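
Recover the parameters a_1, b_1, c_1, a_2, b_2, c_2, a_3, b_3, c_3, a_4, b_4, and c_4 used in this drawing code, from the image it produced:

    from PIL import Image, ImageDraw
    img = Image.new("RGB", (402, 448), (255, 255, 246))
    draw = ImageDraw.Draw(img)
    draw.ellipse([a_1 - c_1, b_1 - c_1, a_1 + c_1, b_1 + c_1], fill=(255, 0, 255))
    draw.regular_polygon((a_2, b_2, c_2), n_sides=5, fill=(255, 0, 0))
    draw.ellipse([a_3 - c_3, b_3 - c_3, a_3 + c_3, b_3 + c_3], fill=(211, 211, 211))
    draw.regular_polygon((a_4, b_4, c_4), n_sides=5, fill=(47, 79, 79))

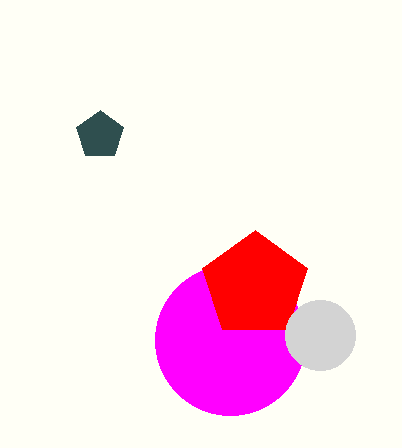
a_1 = 230
b_1 = 340
c_1 = 75
a_2 = 255
b_2 = 285
c_2 = 55
a_3 = 320
b_3 = 335
c_3 = 35
a_4 = 100
b_4 = 135
c_4 = 25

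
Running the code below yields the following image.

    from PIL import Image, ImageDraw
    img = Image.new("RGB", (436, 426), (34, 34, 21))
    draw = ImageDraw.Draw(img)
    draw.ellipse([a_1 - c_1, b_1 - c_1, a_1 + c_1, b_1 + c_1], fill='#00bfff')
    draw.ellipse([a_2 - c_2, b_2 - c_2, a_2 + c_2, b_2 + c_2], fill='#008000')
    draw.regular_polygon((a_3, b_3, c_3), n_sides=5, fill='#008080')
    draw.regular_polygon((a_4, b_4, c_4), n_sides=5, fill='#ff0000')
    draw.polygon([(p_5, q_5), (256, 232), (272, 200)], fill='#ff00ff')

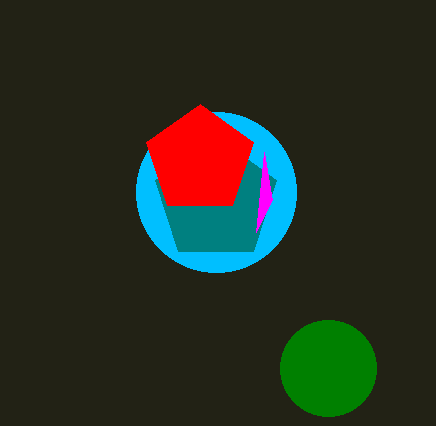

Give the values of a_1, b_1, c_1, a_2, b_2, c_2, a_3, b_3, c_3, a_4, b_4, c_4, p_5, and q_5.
a_1 = 216, b_1 = 192, c_1 = 80, a_2 = 328, b_2 = 368, c_2 = 48, a_3 = 216, b_3 = 200, c_3 = 64, a_4 = 200, b_4 = 160, c_4 = 56, p_5 = 264, q_5 = 152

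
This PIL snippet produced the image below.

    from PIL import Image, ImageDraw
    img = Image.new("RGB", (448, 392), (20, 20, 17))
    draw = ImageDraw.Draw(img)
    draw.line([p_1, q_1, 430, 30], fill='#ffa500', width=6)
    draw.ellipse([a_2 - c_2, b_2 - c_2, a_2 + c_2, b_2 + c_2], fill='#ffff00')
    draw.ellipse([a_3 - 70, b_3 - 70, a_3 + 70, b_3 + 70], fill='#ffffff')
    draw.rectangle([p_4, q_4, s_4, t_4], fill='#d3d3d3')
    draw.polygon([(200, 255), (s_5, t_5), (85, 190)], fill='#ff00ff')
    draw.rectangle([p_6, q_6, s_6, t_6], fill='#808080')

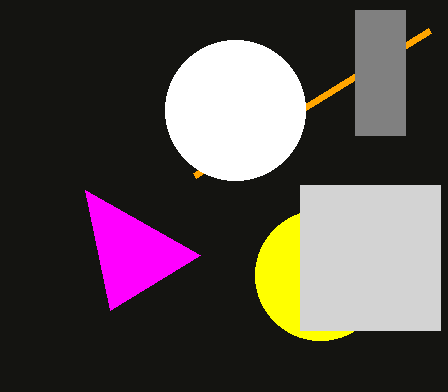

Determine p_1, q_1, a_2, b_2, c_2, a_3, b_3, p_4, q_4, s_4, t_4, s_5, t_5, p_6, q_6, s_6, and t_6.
p_1 = 195; q_1 = 175; a_2 = 320; b_2 = 275; c_2 = 65; a_3 = 235; b_3 = 110; p_4 = 300; q_4 = 185; s_4 = 440; t_4 = 330; s_5 = 110; t_5 = 310; p_6 = 355; q_6 = 10; s_6 = 405; t_6 = 135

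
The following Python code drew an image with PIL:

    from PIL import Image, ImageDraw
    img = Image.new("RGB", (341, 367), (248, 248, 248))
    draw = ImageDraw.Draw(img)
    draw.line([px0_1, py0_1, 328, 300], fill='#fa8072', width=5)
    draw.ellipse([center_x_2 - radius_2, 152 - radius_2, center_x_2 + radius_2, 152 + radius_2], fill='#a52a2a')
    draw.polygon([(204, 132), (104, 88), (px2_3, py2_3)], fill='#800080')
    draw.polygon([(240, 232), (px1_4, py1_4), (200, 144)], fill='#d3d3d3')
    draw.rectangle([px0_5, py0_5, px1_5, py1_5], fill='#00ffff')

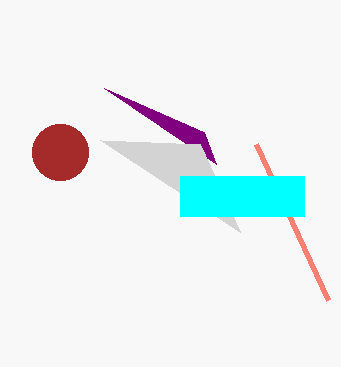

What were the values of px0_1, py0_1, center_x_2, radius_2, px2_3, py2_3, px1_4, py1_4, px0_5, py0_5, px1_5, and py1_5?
px0_1 = 256
py0_1 = 144
center_x_2 = 60
radius_2 = 28
px2_3 = 216
py2_3 = 164
px1_4 = 100
py1_4 = 140
px0_5 = 180
py0_5 = 176
px1_5 = 304
py1_5 = 216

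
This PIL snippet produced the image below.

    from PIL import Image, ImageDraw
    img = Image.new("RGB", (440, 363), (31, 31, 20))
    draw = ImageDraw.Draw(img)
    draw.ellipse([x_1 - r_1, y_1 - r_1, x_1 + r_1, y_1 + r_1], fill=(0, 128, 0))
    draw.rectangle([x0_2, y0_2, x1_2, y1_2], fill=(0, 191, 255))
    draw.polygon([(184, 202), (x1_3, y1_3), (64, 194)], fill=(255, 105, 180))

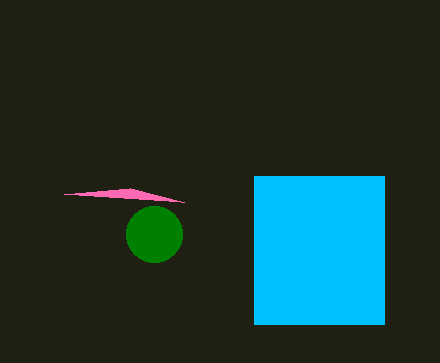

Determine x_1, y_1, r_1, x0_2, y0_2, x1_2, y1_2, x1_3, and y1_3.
x_1 = 154, y_1 = 234, r_1 = 28, x0_2 = 254, y0_2 = 176, x1_2 = 384, y1_2 = 324, x1_3 = 130, y1_3 = 188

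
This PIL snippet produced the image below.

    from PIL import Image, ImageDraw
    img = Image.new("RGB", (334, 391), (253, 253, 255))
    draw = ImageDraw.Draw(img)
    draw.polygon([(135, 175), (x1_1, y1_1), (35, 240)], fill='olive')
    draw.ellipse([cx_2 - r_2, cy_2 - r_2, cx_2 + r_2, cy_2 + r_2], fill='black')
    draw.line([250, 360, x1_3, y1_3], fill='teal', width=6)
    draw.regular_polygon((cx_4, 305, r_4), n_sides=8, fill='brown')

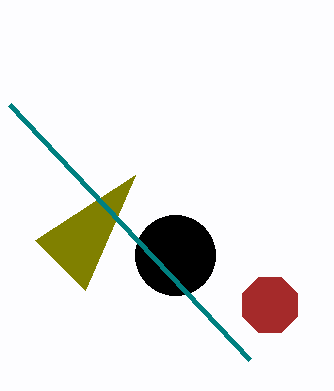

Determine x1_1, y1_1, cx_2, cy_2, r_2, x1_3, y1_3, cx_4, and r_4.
x1_1 = 85, y1_1 = 290, cx_2 = 175, cy_2 = 255, r_2 = 40, x1_3 = 10, y1_3 = 105, cx_4 = 270, r_4 = 30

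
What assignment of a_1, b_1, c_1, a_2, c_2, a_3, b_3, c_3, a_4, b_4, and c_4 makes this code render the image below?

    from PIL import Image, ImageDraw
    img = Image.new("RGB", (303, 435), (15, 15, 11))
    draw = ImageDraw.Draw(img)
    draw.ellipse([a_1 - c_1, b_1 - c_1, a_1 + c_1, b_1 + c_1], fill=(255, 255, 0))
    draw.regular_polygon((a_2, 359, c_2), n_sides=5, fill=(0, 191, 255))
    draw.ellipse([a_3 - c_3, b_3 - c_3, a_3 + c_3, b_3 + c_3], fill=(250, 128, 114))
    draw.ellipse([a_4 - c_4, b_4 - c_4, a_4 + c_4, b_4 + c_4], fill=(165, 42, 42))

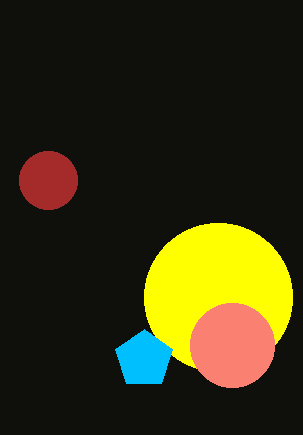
a_1 = 218, b_1 = 297, c_1 = 74, a_2 = 144, c_2 = 30, a_3 = 232, b_3 = 345, c_3 = 42, a_4 = 48, b_4 = 180, c_4 = 29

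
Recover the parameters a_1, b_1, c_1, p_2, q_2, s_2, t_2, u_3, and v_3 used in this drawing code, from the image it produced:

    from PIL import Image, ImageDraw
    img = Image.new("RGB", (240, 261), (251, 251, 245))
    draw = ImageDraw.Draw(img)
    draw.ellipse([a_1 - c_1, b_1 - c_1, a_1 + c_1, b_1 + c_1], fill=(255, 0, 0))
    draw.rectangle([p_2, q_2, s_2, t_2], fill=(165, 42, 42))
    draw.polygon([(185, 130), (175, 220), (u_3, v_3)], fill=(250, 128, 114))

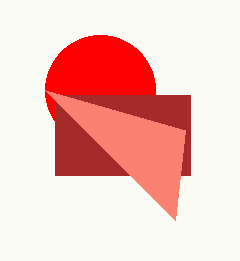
a_1 = 100, b_1 = 90, c_1 = 55, p_2 = 55, q_2 = 95, s_2 = 190, t_2 = 175, u_3 = 45, v_3 = 90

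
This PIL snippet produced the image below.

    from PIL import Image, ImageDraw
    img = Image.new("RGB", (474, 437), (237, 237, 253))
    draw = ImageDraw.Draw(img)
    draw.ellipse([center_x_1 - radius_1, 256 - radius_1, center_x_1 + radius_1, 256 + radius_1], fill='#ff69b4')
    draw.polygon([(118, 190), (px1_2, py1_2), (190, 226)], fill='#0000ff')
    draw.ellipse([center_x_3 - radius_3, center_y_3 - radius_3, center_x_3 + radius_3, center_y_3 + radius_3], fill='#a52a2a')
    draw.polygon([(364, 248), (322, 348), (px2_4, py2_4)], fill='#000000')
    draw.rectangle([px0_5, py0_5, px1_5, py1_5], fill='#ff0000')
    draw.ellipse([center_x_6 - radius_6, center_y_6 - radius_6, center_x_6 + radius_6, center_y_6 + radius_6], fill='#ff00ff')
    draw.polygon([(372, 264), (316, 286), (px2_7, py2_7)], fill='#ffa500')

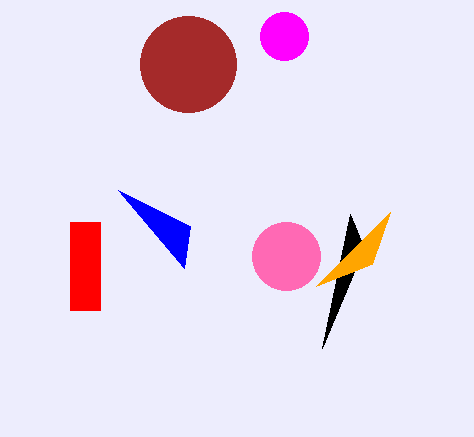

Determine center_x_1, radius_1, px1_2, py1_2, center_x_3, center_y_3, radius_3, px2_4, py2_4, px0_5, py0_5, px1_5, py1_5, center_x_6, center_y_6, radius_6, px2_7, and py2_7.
center_x_1 = 286
radius_1 = 34
px1_2 = 184
py1_2 = 268
center_x_3 = 188
center_y_3 = 64
radius_3 = 48
px2_4 = 350
py2_4 = 214
px0_5 = 70
py0_5 = 222
px1_5 = 100
py1_5 = 310
center_x_6 = 284
center_y_6 = 36
radius_6 = 24
px2_7 = 390
py2_7 = 212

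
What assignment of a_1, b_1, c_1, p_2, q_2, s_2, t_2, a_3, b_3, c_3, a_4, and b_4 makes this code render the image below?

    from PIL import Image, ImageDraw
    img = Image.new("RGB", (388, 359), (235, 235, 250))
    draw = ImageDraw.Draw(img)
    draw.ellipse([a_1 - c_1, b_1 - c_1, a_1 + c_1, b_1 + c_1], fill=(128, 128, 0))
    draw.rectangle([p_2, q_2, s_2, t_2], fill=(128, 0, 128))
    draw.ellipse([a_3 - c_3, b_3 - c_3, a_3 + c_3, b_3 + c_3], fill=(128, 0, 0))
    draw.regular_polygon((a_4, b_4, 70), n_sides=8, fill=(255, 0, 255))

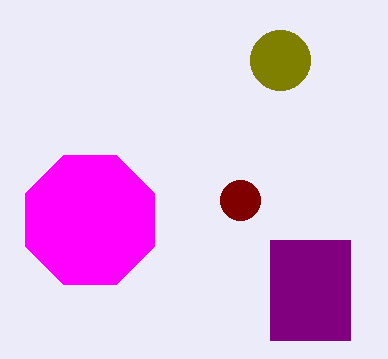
a_1 = 280; b_1 = 60; c_1 = 30; p_2 = 270; q_2 = 240; s_2 = 350; t_2 = 340; a_3 = 240; b_3 = 200; c_3 = 20; a_4 = 90; b_4 = 220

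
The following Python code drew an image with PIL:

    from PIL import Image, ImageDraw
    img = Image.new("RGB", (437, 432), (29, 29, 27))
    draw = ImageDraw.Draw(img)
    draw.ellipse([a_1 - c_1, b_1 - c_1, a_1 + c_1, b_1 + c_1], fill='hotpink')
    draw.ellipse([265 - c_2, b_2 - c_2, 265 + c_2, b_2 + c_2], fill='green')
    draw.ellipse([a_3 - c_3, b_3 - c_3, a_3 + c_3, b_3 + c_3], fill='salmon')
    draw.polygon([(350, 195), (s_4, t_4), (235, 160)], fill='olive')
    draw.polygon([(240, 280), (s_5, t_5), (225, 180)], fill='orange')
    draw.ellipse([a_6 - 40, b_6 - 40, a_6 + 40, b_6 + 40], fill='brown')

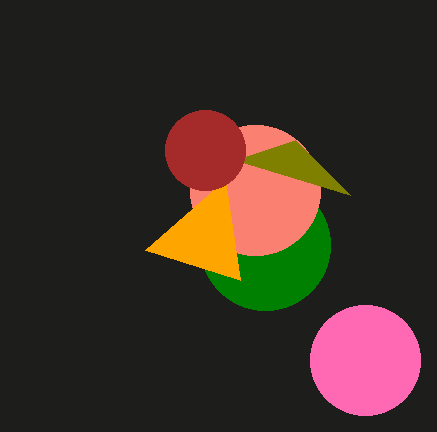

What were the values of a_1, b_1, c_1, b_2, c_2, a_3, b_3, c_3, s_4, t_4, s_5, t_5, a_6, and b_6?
a_1 = 365; b_1 = 360; c_1 = 55; b_2 = 245; c_2 = 65; a_3 = 255; b_3 = 190; c_3 = 65; s_4 = 295; t_4 = 140; s_5 = 145; t_5 = 250; a_6 = 205; b_6 = 150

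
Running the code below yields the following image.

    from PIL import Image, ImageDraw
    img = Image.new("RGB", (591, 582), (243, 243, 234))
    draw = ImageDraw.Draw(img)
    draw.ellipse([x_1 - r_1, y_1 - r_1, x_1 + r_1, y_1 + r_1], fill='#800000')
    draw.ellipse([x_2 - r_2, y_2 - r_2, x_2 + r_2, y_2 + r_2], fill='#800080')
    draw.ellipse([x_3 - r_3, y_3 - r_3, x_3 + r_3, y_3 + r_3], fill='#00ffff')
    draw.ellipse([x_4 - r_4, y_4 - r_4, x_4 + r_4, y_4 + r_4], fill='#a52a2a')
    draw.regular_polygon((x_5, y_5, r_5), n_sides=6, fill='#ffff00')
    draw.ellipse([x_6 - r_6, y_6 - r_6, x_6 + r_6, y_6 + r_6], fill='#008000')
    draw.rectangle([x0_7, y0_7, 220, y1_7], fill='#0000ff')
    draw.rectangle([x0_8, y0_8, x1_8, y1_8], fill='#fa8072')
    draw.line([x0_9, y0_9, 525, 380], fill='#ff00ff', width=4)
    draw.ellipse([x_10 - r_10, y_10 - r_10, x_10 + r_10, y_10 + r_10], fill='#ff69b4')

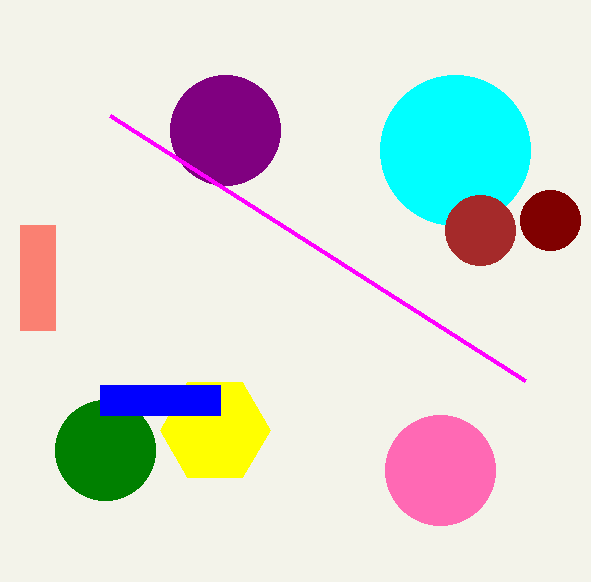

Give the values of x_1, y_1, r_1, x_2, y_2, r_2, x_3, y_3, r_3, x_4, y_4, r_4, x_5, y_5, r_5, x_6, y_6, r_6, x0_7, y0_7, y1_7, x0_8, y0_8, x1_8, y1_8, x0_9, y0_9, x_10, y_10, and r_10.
x_1 = 550; y_1 = 220; r_1 = 30; x_2 = 225; y_2 = 130; r_2 = 55; x_3 = 455; y_3 = 150; r_3 = 75; x_4 = 480; y_4 = 230; r_4 = 35; x_5 = 215; y_5 = 430; r_5 = 55; x_6 = 105; y_6 = 450; r_6 = 50; x0_7 = 100; y0_7 = 385; y1_7 = 415; x0_8 = 20; y0_8 = 225; x1_8 = 55; y1_8 = 330; x0_9 = 110; y0_9 = 115; x_10 = 440; y_10 = 470; r_10 = 55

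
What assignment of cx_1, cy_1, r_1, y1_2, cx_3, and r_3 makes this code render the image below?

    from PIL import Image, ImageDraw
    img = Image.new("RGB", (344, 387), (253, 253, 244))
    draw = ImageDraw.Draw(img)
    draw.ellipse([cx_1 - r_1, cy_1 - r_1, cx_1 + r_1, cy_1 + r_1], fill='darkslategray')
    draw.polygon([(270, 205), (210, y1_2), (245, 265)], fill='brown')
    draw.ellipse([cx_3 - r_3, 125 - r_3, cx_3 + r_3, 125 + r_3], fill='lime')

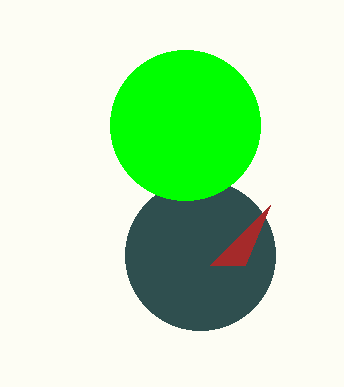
cx_1 = 200, cy_1 = 255, r_1 = 75, y1_2 = 265, cx_3 = 185, r_3 = 75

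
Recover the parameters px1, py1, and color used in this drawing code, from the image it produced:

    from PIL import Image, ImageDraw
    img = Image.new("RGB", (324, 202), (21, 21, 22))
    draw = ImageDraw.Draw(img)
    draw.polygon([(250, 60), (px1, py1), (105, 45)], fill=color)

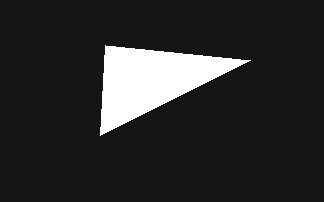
px1 = 100
py1 = 135
color = 'white'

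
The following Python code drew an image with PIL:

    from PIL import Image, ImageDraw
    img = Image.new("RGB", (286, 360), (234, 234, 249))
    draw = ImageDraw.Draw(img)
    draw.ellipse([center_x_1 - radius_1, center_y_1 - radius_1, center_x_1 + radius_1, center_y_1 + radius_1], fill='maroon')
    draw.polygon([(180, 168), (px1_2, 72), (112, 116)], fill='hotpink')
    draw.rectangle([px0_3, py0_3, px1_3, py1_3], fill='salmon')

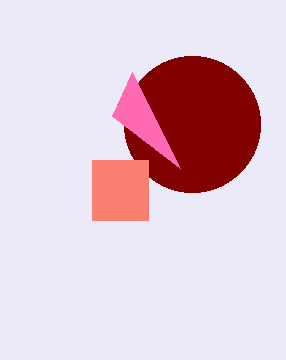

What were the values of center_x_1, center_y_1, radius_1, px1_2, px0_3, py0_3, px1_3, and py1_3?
center_x_1 = 192
center_y_1 = 124
radius_1 = 68
px1_2 = 132
px0_3 = 92
py0_3 = 160
px1_3 = 148
py1_3 = 220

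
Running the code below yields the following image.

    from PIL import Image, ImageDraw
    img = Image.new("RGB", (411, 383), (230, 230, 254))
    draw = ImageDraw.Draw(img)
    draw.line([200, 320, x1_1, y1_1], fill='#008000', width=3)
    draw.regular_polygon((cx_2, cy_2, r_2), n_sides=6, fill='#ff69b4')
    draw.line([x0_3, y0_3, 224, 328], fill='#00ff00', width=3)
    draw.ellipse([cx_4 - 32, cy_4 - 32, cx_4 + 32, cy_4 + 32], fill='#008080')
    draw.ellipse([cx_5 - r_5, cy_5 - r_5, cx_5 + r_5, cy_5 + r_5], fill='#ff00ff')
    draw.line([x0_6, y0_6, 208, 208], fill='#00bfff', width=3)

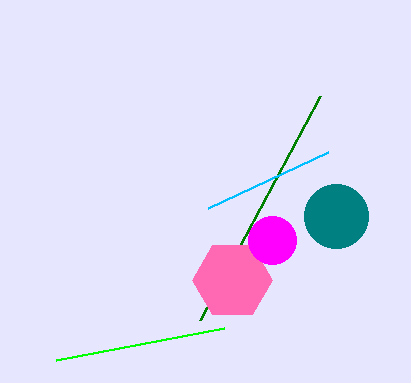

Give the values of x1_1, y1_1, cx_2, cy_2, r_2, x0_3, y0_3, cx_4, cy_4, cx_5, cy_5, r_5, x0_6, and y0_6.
x1_1 = 320, y1_1 = 96, cx_2 = 232, cy_2 = 280, r_2 = 40, x0_3 = 56, y0_3 = 360, cx_4 = 336, cy_4 = 216, cx_5 = 272, cy_5 = 240, r_5 = 24, x0_6 = 328, y0_6 = 152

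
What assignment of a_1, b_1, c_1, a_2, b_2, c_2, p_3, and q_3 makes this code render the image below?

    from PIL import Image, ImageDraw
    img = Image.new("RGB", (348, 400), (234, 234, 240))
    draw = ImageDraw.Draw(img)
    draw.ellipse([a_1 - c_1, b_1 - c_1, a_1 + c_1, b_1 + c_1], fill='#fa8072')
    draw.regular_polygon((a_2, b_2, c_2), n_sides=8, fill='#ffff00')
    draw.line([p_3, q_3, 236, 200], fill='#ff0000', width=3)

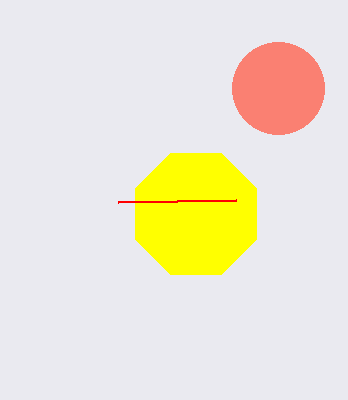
a_1 = 278, b_1 = 88, c_1 = 46, a_2 = 196, b_2 = 214, c_2 = 66, p_3 = 118, q_3 = 202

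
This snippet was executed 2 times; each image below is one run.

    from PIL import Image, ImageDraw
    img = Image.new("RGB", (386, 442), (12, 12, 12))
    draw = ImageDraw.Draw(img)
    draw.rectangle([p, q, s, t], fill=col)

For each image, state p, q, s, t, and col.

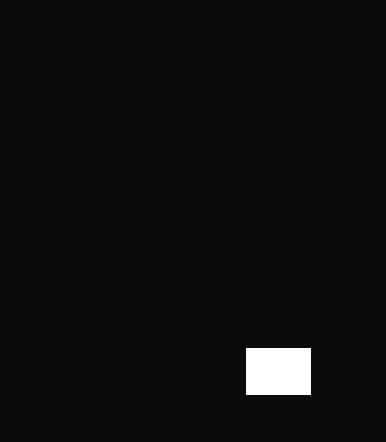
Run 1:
p = 246, q = 348, s = 310, t = 394, col = 'white'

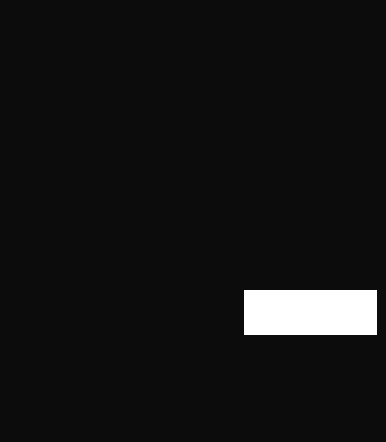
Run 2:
p = 244, q = 290, s = 376, t = 334, col = 'white'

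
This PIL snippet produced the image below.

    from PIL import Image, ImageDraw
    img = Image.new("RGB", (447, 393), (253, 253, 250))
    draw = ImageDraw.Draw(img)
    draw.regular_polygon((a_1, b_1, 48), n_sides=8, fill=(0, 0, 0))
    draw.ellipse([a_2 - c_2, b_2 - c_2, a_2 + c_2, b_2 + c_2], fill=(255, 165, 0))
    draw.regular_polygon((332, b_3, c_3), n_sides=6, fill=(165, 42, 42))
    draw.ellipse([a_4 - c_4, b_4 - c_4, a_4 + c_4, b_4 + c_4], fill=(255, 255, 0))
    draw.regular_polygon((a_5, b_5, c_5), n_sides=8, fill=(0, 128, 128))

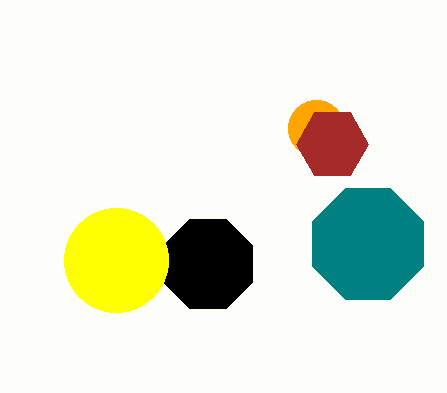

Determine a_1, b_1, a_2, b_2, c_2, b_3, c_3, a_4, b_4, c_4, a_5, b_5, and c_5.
a_1 = 208, b_1 = 264, a_2 = 316, b_2 = 128, c_2 = 28, b_3 = 144, c_3 = 36, a_4 = 116, b_4 = 260, c_4 = 52, a_5 = 368, b_5 = 244, c_5 = 60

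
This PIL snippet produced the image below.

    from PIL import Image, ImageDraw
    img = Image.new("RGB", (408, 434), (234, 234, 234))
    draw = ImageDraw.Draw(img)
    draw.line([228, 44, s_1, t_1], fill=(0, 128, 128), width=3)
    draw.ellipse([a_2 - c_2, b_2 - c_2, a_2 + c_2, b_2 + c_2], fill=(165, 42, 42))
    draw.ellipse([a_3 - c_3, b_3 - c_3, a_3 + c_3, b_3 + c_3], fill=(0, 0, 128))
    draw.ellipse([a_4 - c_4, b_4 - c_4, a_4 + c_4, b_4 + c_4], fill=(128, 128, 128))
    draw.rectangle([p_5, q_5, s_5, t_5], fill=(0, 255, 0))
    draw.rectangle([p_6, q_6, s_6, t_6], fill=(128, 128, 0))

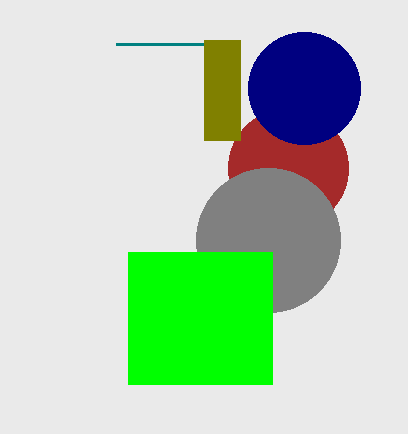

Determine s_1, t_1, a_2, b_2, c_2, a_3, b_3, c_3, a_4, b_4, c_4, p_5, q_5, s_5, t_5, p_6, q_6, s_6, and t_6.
s_1 = 116; t_1 = 44; a_2 = 288; b_2 = 168; c_2 = 60; a_3 = 304; b_3 = 88; c_3 = 56; a_4 = 268; b_4 = 240; c_4 = 72; p_5 = 128; q_5 = 252; s_5 = 272; t_5 = 384; p_6 = 204; q_6 = 40; s_6 = 240; t_6 = 140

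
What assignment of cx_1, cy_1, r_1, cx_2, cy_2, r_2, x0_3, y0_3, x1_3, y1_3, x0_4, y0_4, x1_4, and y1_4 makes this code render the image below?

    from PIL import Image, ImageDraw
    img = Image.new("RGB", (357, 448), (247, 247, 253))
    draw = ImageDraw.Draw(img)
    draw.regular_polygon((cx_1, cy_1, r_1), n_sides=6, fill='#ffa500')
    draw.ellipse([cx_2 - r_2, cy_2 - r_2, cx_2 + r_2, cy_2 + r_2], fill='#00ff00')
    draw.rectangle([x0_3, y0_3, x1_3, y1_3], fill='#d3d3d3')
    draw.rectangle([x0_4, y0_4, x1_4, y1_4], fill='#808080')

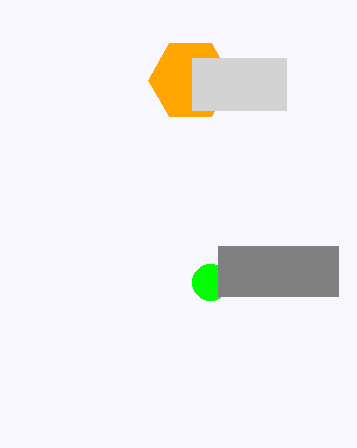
cx_1 = 190
cy_1 = 80
r_1 = 42
cx_2 = 210
cy_2 = 282
r_2 = 18
x0_3 = 192
y0_3 = 58
x1_3 = 286
y1_3 = 110
x0_4 = 218
y0_4 = 246
x1_4 = 338
y1_4 = 296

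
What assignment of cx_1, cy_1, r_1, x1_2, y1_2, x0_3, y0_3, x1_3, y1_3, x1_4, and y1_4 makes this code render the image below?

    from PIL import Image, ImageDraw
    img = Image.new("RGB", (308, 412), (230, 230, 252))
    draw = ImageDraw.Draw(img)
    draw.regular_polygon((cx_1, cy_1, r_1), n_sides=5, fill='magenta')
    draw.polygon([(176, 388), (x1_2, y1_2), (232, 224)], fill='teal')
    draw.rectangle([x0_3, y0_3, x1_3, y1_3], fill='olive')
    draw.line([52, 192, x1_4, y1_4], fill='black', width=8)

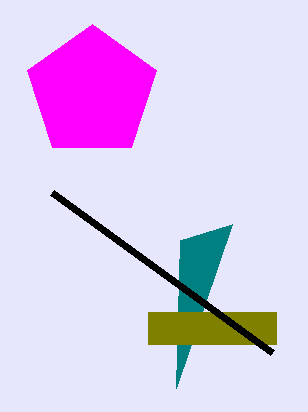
cx_1 = 92; cy_1 = 92; r_1 = 68; x1_2 = 180; y1_2 = 240; x0_3 = 148; y0_3 = 312; x1_3 = 276; y1_3 = 344; x1_4 = 272; y1_4 = 352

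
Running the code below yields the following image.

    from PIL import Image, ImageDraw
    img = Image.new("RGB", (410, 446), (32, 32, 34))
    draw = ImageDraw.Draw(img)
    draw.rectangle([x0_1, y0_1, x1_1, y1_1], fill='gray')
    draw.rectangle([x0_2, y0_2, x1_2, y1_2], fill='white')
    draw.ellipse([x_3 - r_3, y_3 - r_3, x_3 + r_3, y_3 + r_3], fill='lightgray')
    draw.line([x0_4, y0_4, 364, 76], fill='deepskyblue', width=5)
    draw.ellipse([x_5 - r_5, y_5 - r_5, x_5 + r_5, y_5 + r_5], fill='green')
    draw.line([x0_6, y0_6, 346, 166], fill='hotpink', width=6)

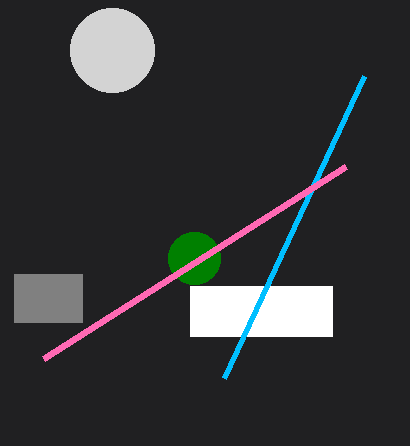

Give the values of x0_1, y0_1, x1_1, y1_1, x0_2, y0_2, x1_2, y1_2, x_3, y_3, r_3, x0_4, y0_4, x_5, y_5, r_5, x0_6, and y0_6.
x0_1 = 14, y0_1 = 274, x1_1 = 82, y1_1 = 322, x0_2 = 190, y0_2 = 286, x1_2 = 332, y1_2 = 336, x_3 = 112, y_3 = 50, r_3 = 42, x0_4 = 224, y0_4 = 378, x_5 = 194, y_5 = 258, r_5 = 26, x0_6 = 44, y0_6 = 358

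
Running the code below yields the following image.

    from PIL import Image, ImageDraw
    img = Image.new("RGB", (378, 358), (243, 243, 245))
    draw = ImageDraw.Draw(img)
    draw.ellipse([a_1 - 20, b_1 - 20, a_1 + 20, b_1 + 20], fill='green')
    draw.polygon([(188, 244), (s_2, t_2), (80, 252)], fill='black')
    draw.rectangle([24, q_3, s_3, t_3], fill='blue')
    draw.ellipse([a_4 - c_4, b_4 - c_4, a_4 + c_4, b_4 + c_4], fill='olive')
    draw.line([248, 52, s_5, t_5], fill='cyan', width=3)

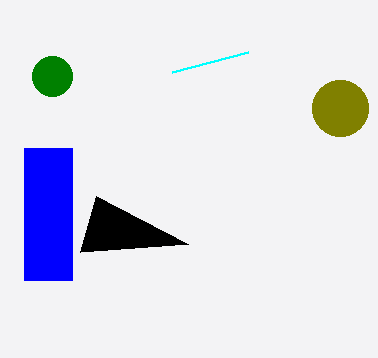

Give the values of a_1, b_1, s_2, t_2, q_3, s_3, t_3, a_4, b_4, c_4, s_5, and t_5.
a_1 = 52
b_1 = 76
s_2 = 96
t_2 = 196
q_3 = 148
s_3 = 72
t_3 = 280
a_4 = 340
b_4 = 108
c_4 = 28
s_5 = 172
t_5 = 72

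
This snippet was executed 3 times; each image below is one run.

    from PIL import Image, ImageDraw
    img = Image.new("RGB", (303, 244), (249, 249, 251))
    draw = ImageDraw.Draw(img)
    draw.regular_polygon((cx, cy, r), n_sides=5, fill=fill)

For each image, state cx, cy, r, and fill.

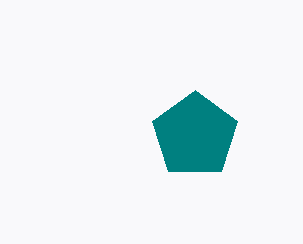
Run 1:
cx = 195, cy = 135, r = 45, fill = 'teal'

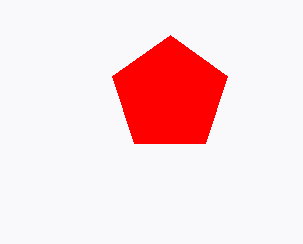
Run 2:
cx = 170
cy = 95
r = 60
fill = 'red'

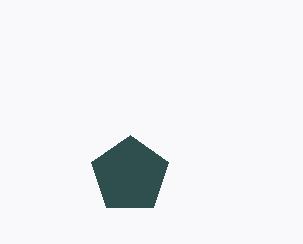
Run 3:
cx = 130, cy = 175, r = 40, fill = 'darkslategray'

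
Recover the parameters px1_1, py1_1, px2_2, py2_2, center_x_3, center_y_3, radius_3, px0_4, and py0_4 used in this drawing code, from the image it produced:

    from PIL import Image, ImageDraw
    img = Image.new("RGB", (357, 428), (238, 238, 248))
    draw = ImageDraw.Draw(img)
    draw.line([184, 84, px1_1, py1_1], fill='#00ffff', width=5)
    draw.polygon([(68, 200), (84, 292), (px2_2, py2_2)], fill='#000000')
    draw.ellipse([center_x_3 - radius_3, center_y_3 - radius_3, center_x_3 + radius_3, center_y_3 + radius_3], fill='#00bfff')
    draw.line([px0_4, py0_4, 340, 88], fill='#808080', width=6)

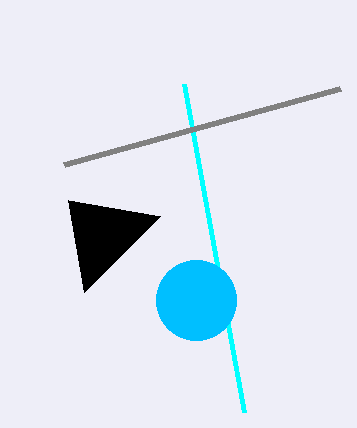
px1_1 = 244, py1_1 = 412, px2_2 = 160, py2_2 = 216, center_x_3 = 196, center_y_3 = 300, radius_3 = 40, px0_4 = 64, py0_4 = 164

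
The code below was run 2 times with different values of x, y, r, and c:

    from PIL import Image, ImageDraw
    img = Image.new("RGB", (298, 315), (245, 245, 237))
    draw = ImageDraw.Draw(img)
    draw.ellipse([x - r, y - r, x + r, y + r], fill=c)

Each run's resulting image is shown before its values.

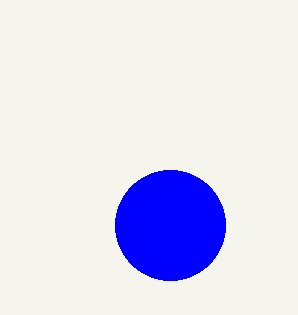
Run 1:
x = 170; y = 225; r = 55; c = 'blue'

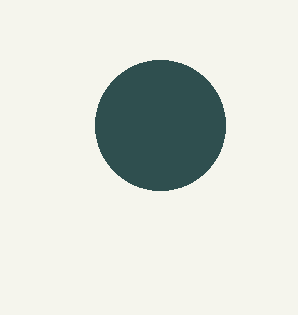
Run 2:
x = 160, y = 125, r = 65, c = 'darkslategray'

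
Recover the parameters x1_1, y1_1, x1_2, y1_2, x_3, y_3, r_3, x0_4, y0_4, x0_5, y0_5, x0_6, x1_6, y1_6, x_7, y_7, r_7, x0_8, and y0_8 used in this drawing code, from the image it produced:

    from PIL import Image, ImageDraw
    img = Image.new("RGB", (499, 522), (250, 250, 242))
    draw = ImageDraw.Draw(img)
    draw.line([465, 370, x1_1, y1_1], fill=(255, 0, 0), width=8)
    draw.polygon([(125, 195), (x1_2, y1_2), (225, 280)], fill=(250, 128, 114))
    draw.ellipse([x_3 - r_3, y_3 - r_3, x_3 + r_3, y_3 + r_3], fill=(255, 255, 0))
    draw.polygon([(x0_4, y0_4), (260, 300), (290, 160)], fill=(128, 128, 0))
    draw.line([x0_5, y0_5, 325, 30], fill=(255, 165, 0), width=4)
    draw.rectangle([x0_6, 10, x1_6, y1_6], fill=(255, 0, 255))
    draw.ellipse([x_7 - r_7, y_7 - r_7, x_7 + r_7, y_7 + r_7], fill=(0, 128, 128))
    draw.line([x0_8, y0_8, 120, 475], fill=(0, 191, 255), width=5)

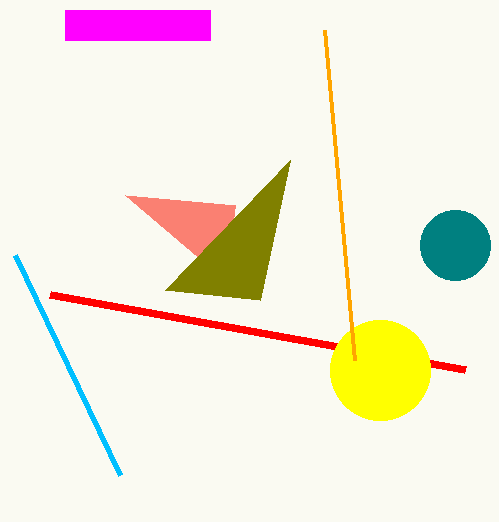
x1_1 = 50, y1_1 = 295, x1_2 = 235, y1_2 = 205, x_3 = 380, y_3 = 370, r_3 = 50, x0_4 = 165, y0_4 = 290, x0_5 = 355, y0_5 = 360, x0_6 = 65, x1_6 = 210, y1_6 = 40, x_7 = 455, y_7 = 245, r_7 = 35, x0_8 = 15, y0_8 = 255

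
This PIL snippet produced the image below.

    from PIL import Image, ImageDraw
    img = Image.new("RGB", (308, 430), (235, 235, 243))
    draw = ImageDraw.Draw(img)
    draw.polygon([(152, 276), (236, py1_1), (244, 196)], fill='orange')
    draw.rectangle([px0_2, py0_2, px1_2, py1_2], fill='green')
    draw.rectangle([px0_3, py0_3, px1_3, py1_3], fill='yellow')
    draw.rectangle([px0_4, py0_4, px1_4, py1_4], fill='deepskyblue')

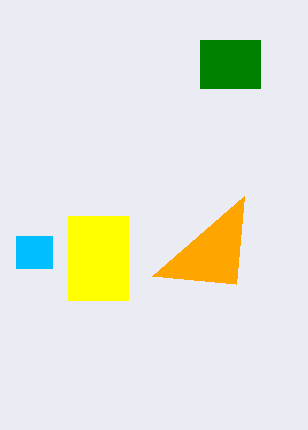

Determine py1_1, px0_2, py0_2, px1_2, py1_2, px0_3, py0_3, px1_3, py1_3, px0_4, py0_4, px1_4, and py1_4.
py1_1 = 284; px0_2 = 200; py0_2 = 40; px1_2 = 260; py1_2 = 88; px0_3 = 68; py0_3 = 216; px1_3 = 128; py1_3 = 300; px0_4 = 16; py0_4 = 236; px1_4 = 52; py1_4 = 268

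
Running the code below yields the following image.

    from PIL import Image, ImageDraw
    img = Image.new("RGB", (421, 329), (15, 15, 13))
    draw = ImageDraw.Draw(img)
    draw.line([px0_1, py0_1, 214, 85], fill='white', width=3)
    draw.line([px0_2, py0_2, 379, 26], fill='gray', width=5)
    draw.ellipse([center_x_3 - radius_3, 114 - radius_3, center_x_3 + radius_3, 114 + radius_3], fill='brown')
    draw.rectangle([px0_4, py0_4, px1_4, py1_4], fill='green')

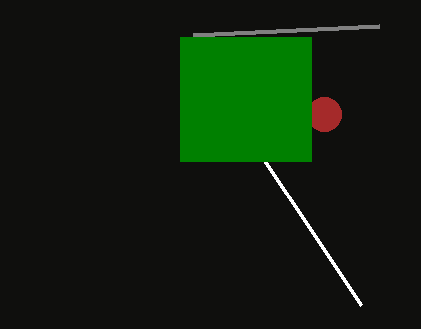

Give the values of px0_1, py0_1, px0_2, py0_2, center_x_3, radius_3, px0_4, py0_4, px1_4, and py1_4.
px0_1 = 361; py0_1 = 305; px0_2 = 193; py0_2 = 35; center_x_3 = 324; radius_3 = 17; px0_4 = 180; py0_4 = 37; px1_4 = 311; py1_4 = 161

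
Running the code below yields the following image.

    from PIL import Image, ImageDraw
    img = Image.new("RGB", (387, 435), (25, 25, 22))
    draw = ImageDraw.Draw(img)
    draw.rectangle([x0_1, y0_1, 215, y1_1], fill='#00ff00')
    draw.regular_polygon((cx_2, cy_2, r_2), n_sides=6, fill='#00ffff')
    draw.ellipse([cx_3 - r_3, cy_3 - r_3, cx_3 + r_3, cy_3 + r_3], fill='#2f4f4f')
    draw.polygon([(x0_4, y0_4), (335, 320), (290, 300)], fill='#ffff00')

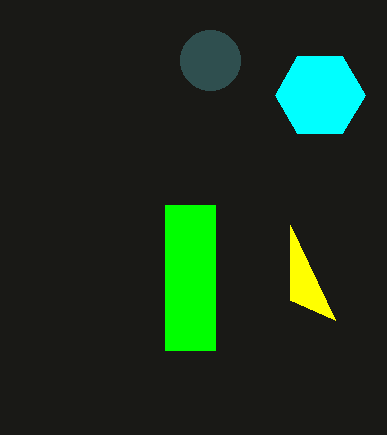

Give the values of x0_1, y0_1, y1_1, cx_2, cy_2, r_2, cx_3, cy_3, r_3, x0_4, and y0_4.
x0_1 = 165; y0_1 = 205; y1_1 = 350; cx_2 = 320; cy_2 = 95; r_2 = 45; cx_3 = 210; cy_3 = 60; r_3 = 30; x0_4 = 290; y0_4 = 225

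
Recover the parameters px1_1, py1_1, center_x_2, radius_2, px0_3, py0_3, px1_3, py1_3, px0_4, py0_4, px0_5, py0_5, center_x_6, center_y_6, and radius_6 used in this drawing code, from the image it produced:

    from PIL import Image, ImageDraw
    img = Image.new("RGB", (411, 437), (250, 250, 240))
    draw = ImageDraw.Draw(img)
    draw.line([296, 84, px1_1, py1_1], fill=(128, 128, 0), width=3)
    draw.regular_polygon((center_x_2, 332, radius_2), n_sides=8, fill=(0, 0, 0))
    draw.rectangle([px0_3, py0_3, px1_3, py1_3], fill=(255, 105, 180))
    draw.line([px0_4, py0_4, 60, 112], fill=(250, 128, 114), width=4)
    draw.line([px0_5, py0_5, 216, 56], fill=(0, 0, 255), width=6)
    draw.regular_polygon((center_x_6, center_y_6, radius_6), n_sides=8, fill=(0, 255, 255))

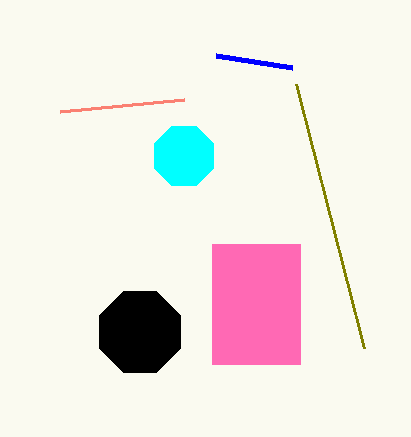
px1_1 = 364
py1_1 = 348
center_x_2 = 140
radius_2 = 44
px0_3 = 212
py0_3 = 244
px1_3 = 300
py1_3 = 364
px0_4 = 184
py0_4 = 100
px0_5 = 292
py0_5 = 68
center_x_6 = 184
center_y_6 = 156
radius_6 = 32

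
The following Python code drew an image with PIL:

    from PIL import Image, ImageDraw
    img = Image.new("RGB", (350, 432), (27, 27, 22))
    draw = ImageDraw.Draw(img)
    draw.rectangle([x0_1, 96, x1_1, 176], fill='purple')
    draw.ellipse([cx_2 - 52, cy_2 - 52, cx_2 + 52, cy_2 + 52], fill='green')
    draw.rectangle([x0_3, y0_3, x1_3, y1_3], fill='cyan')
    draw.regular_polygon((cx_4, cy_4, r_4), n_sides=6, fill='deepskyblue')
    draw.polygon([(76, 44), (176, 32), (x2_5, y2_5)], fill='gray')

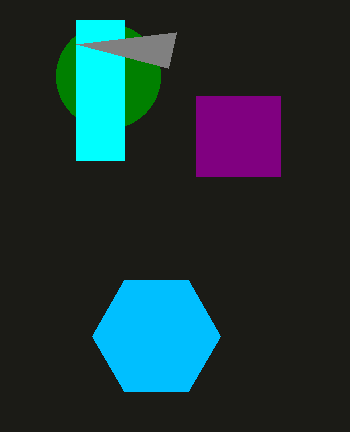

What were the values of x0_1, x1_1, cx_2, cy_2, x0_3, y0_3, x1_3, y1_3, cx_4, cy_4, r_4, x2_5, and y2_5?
x0_1 = 196; x1_1 = 280; cx_2 = 108; cy_2 = 76; x0_3 = 76; y0_3 = 20; x1_3 = 124; y1_3 = 160; cx_4 = 156; cy_4 = 336; r_4 = 64; x2_5 = 168; y2_5 = 68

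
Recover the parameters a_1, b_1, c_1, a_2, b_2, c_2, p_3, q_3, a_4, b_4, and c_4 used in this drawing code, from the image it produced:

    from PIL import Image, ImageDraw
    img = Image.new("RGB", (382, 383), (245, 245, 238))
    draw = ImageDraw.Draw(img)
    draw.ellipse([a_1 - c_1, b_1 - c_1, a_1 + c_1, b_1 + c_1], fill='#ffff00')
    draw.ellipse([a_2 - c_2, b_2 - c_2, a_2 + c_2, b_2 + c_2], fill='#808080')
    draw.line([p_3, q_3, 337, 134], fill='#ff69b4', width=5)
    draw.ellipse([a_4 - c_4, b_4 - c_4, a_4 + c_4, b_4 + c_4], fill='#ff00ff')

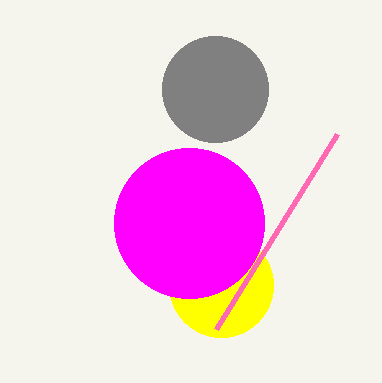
a_1 = 221, b_1 = 285, c_1 = 52, a_2 = 215, b_2 = 89, c_2 = 53, p_3 = 216, q_3 = 329, a_4 = 189, b_4 = 223, c_4 = 75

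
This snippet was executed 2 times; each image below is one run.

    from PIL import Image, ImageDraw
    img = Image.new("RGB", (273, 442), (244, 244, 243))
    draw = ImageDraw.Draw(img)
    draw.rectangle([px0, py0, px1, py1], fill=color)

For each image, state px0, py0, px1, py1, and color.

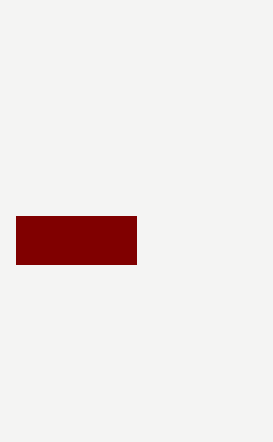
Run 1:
px0 = 16
py0 = 216
px1 = 136
py1 = 264
color = 'maroon'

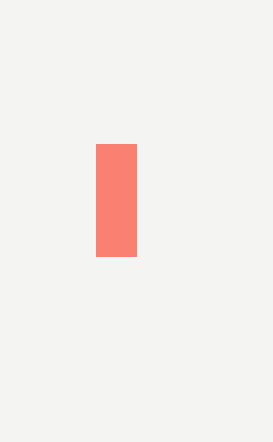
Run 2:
px0 = 96, py0 = 144, px1 = 136, py1 = 256, color = 'salmon'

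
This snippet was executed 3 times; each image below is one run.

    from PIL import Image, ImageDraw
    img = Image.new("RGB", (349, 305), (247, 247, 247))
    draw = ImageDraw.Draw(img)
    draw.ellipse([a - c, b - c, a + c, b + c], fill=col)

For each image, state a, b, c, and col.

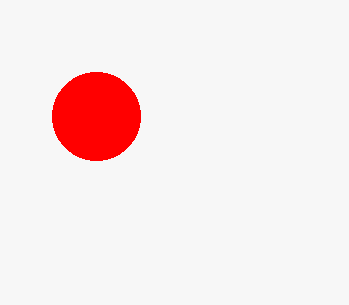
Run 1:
a = 96, b = 116, c = 44, col = 'red'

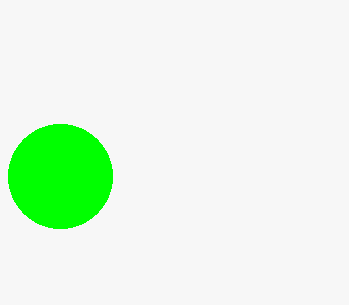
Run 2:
a = 60
b = 176
c = 52
col = 'lime'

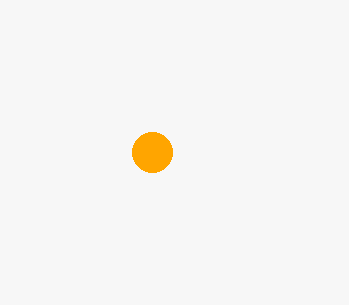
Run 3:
a = 152
b = 152
c = 20
col = 'orange'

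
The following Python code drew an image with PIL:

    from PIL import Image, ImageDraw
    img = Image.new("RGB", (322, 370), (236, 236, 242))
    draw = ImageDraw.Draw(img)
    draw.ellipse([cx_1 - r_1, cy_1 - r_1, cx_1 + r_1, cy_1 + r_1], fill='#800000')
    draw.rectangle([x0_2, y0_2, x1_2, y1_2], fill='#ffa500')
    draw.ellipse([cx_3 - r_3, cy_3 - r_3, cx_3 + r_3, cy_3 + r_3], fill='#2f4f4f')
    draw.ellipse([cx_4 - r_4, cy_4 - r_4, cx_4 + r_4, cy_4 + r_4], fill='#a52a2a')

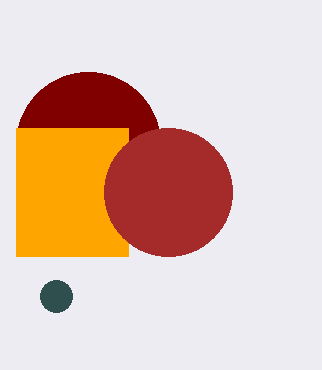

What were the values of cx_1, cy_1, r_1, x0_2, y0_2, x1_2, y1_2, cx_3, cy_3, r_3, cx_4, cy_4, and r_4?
cx_1 = 88, cy_1 = 144, r_1 = 72, x0_2 = 16, y0_2 = 128, x1_2 = 128, y1_2 = 256, cx_3 = 56, cy_3 = 296, r_3 = 16, cx_4 = 168, cy_4 = 192, r_4 = 64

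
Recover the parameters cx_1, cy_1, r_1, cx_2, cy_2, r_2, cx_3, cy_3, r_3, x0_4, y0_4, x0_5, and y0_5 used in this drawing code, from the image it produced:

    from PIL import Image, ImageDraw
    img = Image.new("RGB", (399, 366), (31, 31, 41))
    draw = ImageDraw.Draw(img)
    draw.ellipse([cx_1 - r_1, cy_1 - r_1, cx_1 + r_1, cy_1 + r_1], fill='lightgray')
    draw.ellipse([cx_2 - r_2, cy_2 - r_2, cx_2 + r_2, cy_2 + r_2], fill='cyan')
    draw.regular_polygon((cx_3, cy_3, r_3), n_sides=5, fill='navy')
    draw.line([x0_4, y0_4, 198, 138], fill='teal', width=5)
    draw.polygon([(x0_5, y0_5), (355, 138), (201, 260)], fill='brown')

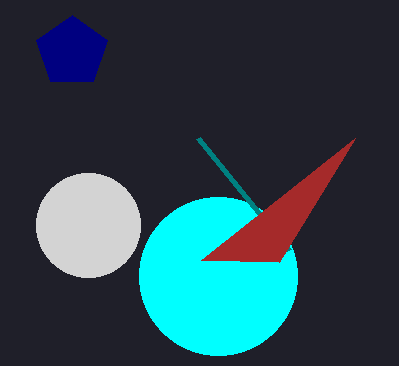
cx_1 = 88; cy_1 = 225; r_1 = 52; cx_2 = 218; cy_2 = 276; r_2 = 79; cx_3 = 72; cy_3 = 52; r_3 = 37; x0_4 = 289; y0_4 = 250; x0_5 = 279; y0_5 = 262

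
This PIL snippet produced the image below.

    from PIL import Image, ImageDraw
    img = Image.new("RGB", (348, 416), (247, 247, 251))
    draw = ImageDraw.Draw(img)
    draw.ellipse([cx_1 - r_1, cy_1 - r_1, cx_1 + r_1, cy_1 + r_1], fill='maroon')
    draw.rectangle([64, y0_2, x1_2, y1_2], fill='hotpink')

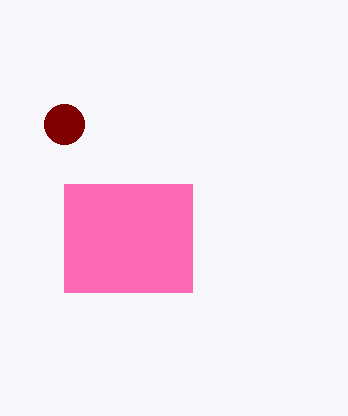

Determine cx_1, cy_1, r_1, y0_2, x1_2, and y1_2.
cx_1 = 64
cy_1 = 124
r_1 = 20
y0_2 = 184
x1_2 = 192
y1_2 = 292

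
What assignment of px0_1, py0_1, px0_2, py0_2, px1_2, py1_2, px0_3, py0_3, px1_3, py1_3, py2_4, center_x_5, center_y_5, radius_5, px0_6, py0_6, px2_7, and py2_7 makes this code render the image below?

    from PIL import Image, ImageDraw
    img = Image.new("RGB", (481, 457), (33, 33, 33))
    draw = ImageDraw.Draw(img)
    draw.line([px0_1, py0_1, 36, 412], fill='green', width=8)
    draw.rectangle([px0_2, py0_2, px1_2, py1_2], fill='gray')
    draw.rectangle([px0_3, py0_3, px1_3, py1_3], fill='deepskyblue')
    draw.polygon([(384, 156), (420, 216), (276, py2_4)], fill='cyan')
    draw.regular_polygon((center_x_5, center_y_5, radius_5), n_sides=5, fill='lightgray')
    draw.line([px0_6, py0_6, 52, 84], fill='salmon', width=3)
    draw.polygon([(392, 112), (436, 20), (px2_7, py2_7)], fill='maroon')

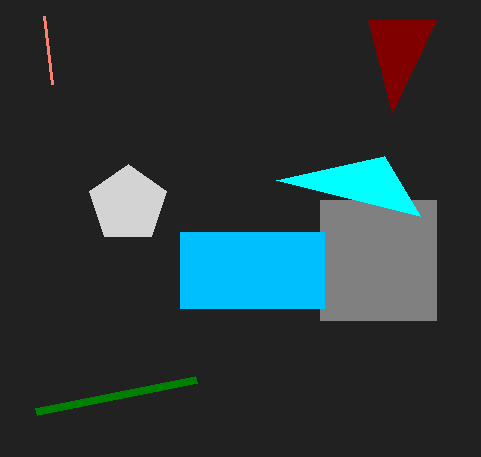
px0_1 = 196
py0_1 = 380
px0_2 = 320
py0_2 = 200
px1_2 = 436
py1_2 = 320
px0_3 = 180
py0_3 = 232
px1_3 = 324
py1_3 = 308
py2_4 = 180
center_x_5 = 128
center_y_5 = 204
radius_5 = 40
px0_6 = 44
py0_6 = 16
px2_7 = 368
py2_7 = 20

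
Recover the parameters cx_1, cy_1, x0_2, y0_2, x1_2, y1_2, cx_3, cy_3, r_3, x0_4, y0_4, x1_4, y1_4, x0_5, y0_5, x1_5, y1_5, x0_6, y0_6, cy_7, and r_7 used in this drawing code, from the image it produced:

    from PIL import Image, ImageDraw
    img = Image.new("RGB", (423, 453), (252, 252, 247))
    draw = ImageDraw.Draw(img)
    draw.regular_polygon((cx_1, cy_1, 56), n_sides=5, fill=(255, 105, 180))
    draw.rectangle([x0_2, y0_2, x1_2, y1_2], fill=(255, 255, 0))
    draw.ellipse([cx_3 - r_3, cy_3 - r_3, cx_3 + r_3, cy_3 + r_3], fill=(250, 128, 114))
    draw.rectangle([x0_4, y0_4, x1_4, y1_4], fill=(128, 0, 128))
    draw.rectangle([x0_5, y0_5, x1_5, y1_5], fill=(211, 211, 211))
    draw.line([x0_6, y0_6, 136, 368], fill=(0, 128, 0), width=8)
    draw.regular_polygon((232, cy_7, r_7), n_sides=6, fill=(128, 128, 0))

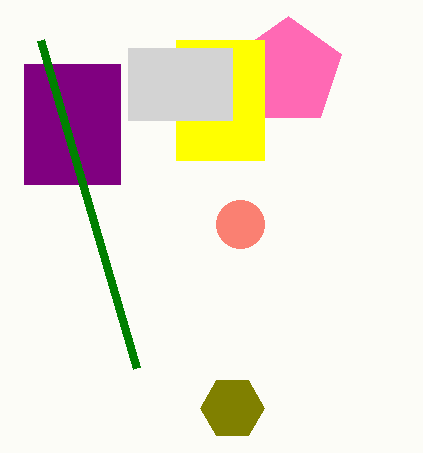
cx_1 = 288, cy_1 = 72, x0_2 = 176, y0_2 = 40, x1_2 = 264, y1_2 = 160, cx_3 = 240, cy_3 = 224, r_3 = 24, x0_4 = 24, y0_4 = 64, x1_4 = 120, y1_4 = 184, x0_5 = 128, y0_5 = 48, x1_5 = 232, y1_5 = 120, x0_6 = 40, y0_6 = 40, cy_7 = 408, r_7 = 32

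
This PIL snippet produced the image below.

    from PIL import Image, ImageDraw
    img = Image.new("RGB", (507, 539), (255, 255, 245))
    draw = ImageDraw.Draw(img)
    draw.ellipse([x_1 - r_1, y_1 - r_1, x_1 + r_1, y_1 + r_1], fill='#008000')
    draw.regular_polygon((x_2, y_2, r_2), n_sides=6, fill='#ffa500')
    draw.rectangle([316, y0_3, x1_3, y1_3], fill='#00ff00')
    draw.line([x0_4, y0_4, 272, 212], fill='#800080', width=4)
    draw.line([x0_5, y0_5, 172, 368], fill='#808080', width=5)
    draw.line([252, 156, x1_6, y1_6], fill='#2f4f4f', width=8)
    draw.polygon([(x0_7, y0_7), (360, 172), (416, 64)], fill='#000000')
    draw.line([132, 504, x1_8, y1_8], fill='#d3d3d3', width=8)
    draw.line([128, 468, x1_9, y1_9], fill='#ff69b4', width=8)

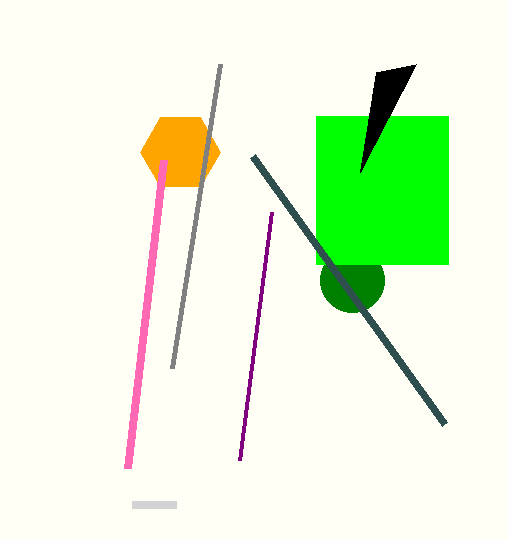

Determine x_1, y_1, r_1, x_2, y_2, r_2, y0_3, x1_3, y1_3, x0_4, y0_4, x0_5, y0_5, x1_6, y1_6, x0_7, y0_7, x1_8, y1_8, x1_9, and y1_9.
x_1 = 352
y_1 = 280
r_1 = 32
x_2 = 180
y_2 = 152
r_2 = 40
y0_3 = 116
x1_3 = 448
y1_3 = 264
x0_4 = 240
y0_4 = 460
x0_5 = 220
y0_5 = 64
x1_6 = 444
y1_6 = 424
x0_7 = 376
y0_7 = 72
x1_8 = 176
y1_8 = 504
x1_9 = 164
y1_9 = 160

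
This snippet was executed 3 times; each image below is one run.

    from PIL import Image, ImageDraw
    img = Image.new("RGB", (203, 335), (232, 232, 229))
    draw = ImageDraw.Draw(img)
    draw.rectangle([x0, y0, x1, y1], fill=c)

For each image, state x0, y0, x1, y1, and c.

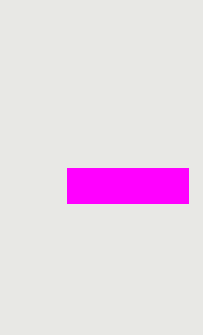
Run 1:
x0 = 67; y0 = 168; x1 = 188; y1 = 203; c = 'magenta'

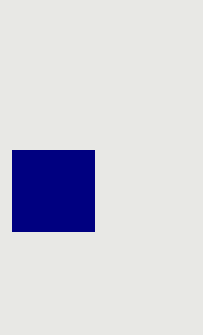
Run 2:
x0 = 12
y0 = 150
x1 = 94
y1 = 231
c = 'navy'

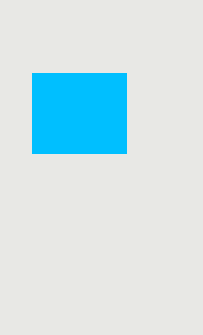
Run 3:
x0 = 32, y0 = 73, x1 = 126, y1 = 153, c = 'deepskyblue'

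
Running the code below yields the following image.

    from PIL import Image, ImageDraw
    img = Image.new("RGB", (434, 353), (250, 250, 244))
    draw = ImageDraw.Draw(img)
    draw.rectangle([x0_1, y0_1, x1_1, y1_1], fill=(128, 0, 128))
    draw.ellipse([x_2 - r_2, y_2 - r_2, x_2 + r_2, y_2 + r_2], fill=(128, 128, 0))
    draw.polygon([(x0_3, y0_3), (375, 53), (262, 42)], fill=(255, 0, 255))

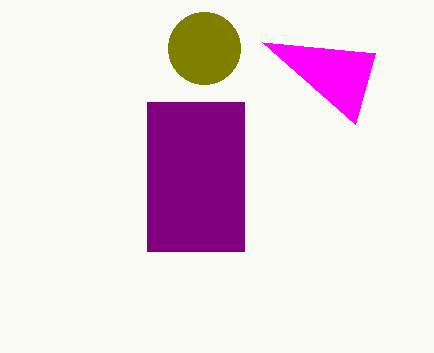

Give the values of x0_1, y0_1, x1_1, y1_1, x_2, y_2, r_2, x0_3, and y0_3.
x0_1 = 147
y0_1 = 102
x1_1 = 244
y1_1 = 251
x_2 = 204
y_2 = 48
r_2 = 36
x0_3 = 355
y0_3 = 124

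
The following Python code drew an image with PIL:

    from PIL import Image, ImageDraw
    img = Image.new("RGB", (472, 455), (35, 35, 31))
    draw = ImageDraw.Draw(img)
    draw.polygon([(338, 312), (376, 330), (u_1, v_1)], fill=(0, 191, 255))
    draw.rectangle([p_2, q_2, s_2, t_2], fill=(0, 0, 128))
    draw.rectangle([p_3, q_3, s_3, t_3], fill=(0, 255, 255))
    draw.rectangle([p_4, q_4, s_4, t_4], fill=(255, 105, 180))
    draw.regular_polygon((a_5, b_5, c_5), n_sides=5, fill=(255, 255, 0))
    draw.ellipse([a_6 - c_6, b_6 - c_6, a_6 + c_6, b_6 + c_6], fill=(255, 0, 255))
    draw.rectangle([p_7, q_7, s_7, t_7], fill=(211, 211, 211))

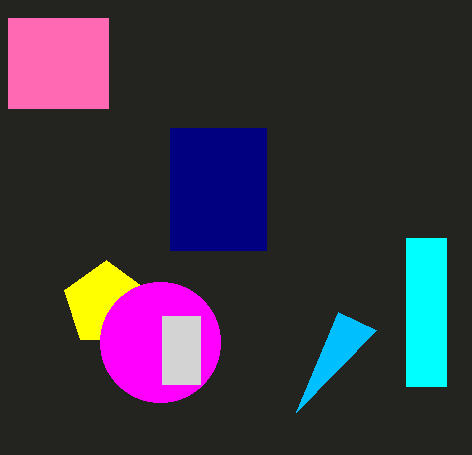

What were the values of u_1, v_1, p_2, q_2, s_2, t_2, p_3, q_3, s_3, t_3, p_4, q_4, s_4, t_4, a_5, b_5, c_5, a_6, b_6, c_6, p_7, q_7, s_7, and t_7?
u_1 = 296
v_1 = 412
p_2 = 170
q_2 = 128
s_2 = 266
t_2 = 250
p_3 = 406
q_3 = 238
s_3 = 446
t_3 = 386
p_4 = 8
q_4 = 18
s_4 = 108
t_4 = 108
a_5 = 106
b_5 = 304
c_5 = 44
a_6 = 160
b_6 = 342
c_6 = 60
p_7 = 162
q_7 = 316
s_7 = 200
t_7 = 384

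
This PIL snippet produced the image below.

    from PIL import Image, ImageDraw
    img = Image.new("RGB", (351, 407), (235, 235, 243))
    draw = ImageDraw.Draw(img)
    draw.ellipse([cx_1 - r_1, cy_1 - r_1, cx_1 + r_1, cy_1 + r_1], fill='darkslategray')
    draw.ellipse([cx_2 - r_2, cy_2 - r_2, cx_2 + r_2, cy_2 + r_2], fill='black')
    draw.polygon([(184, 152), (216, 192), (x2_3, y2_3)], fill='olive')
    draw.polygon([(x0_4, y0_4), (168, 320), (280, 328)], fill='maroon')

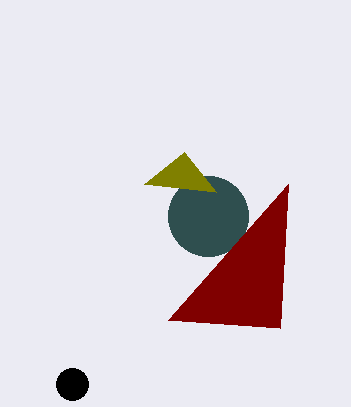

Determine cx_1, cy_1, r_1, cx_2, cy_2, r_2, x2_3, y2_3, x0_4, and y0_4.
cx_1 = 208, cy_1 = 216, r_1 = 40, cx_2 = 72, cy_2 = 384, r_2 = 16, x2_3 = 144, y2_3 = 184, x0_4 = 288, y0_4 = 184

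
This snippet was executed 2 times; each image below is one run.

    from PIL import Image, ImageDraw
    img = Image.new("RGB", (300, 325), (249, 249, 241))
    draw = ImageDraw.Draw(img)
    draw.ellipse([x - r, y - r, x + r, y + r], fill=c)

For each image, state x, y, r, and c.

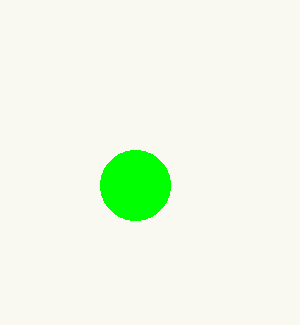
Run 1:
x = 135, y = 185, r = 35, c = 'lime'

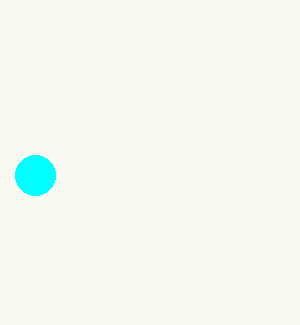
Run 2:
x = 35, y = 175, r = 20, c = 'cyan'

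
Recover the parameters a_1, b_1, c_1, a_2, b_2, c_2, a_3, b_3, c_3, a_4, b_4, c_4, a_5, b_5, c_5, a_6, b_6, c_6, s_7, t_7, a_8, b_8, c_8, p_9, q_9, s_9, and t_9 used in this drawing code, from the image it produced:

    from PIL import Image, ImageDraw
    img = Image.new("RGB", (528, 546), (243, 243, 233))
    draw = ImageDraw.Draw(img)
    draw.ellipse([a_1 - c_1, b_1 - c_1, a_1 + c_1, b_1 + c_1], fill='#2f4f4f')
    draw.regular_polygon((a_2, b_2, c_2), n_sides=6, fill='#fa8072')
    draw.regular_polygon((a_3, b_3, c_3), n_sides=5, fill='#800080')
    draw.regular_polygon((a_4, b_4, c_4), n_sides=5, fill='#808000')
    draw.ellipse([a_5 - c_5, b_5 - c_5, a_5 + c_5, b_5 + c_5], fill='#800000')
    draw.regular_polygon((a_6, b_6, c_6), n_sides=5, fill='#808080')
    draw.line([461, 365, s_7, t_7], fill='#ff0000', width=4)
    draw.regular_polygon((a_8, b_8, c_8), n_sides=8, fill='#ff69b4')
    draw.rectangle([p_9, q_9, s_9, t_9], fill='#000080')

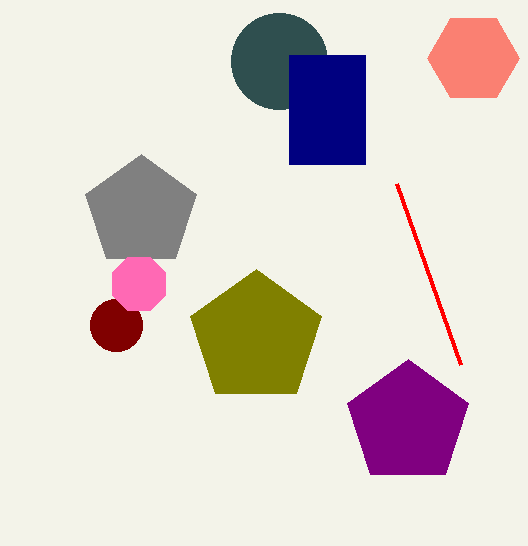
a_1 = 279
b_1 = 61
c_1 = 48
a_2 = 473
b_2 = 58
c_2 = 46
a_3 = 408
b_3 = 423
c_3 = 64
a_4 = 256
b_4 = 338
c_4 = 69
a_5 = 116
b_5 = 325
c_5 = 26
a_6 = 141
b_6 = 212
c_6 = 58
s_7 = 397
t_7 = 184
a_8 = 139
b_8 = 284
c_8 = 29
p_9 = 289
q_9 = 55
s_9 = 365
t_9 = 164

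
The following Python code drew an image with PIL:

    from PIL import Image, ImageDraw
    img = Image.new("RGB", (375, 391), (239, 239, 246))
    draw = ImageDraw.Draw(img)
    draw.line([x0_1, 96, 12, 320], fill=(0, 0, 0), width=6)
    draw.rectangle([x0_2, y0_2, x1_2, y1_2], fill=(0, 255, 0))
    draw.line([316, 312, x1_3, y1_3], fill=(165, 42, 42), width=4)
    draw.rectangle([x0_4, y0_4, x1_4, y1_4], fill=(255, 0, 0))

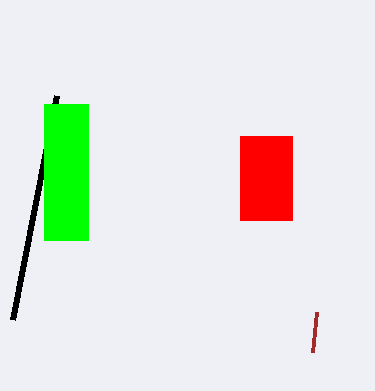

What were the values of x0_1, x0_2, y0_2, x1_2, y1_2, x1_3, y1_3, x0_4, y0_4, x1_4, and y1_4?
x0_1 = 56, x0_2 = 44, y0_2 = 104, x1_2 = 88, y1_2 = 240, x1_3 = 312, y1_3 = 352, x0_4 = 240, y0_4 = 136, x1_4 = 292, y1_4 = 220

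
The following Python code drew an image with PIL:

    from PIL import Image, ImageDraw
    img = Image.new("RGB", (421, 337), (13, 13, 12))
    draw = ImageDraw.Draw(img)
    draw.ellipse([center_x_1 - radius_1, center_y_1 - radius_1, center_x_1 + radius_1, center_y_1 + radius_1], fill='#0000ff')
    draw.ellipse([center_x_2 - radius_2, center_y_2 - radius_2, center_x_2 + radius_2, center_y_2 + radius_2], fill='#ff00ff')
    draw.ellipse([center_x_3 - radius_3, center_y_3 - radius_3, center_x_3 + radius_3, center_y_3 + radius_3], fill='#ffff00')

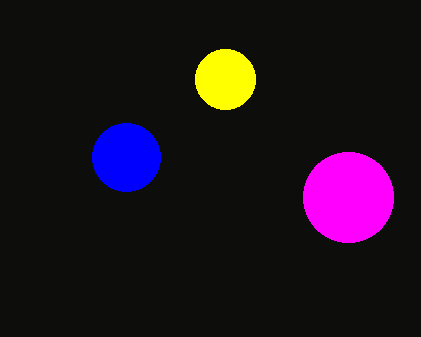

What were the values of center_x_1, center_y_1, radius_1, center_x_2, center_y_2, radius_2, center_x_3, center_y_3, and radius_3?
center_x_1 = 126, center_y_1 = 157, radius_1 = 34, center_x_2 = 348, center_y_2 = 197, radius_2 = 45, center_x_3 = 225, center_y_3 = 79, radius_3 = 30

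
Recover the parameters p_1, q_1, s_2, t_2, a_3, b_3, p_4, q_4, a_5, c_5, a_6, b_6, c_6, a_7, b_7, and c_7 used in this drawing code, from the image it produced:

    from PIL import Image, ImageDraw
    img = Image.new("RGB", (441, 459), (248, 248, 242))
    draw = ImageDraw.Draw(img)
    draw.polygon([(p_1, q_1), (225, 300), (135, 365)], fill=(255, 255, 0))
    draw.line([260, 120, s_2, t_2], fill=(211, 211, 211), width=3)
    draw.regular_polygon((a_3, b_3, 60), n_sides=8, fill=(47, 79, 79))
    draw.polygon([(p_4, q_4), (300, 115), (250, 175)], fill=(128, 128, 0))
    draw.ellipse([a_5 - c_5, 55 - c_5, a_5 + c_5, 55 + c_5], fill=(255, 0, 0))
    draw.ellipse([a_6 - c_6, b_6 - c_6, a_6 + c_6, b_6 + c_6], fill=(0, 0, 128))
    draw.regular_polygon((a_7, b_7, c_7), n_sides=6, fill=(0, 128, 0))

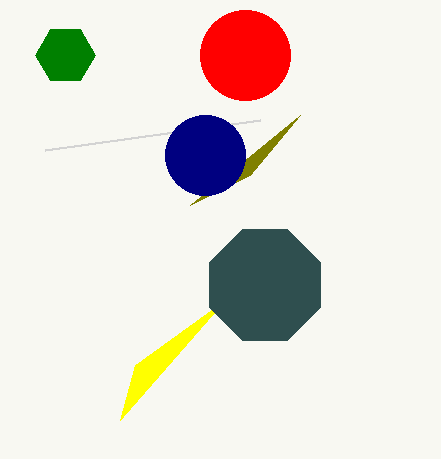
p_1 = 120
q_1 = 420
s_2 = 45
t_2 = 150
a_3 = 265
b_3 = 285
p_4 = 190
q_4 = 205
a_5 = 245
c_5 = 45
a_6 = 205
b_6 = 155
c_6 = 40
a_7 = 65
b_7 = 55
c_7 = 30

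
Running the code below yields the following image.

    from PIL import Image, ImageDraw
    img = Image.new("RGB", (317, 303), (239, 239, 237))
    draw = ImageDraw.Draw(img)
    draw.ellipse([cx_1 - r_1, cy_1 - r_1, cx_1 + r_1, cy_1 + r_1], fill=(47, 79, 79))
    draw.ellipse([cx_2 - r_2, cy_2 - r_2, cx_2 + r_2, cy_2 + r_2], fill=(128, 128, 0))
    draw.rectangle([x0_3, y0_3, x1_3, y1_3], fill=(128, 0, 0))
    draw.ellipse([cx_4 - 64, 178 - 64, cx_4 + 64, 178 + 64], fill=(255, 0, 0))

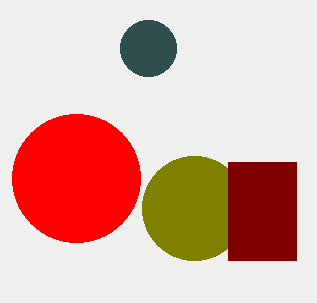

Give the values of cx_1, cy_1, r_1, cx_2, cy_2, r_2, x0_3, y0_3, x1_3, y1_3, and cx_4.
cx_1 = 148
cy_1 = 48
r_1 = 28
cx_2 = 194
cy_2 = 208
r_2 = 52
x0_3 = 228
y0_3 = 162
x1_3 = 296
y1_3 = 260
cx_4 = 76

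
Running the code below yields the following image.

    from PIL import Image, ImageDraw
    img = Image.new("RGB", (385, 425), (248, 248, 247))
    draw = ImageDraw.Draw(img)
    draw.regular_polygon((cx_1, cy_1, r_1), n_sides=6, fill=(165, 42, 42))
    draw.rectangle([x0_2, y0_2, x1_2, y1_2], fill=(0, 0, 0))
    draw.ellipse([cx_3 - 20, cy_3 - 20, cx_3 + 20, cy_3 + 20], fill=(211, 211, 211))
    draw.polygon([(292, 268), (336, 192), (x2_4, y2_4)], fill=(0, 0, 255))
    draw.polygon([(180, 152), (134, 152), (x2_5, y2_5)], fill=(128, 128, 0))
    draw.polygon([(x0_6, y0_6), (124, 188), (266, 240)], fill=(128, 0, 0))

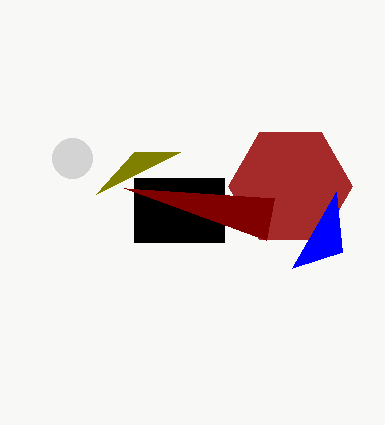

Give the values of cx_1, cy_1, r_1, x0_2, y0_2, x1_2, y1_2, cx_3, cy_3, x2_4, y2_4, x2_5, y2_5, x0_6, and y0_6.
cx_1 = 290; cy_1 = 186; r_1 = 62; x0_2 = 134; y0_2 = 178; x1_2 = 224; y1_2 = 242; cx_3 = 72; cy_3 = 158; x2_4 = 342; y2_4 = 252; x2_5 = 96; y2_5 = 194; x0_6 = 274; y0_6 = 198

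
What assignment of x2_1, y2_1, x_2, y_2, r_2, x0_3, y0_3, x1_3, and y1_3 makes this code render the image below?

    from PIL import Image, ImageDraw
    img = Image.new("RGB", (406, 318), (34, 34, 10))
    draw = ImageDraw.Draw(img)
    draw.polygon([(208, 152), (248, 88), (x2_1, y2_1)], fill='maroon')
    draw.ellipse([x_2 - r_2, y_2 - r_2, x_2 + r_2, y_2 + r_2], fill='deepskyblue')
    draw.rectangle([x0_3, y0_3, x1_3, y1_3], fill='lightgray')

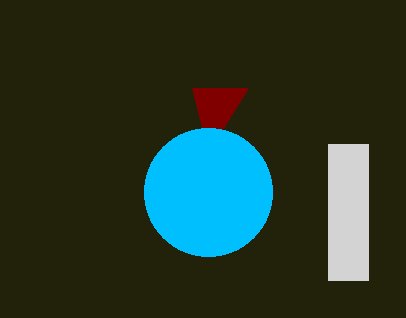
x2_1 = 192; y2_1 = 88; x_2 = 208; y_2 = 192; r_2 = 64; x0_3 = 328; y0_3 = 144; x1_3 = 368; y1_3 = 280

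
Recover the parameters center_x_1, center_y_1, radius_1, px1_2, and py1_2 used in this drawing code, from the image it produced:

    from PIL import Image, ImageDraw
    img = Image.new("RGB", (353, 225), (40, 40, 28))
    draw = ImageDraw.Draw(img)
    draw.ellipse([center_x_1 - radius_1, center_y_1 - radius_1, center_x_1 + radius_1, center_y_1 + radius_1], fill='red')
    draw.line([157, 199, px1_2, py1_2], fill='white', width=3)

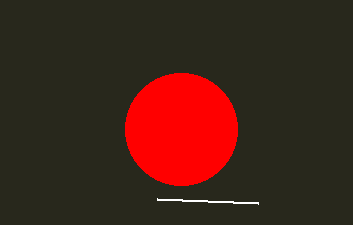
center_x_1 = 181; center_y_1 = 129; radius_1 = 56; px1_2 = 258; py1_2 = 203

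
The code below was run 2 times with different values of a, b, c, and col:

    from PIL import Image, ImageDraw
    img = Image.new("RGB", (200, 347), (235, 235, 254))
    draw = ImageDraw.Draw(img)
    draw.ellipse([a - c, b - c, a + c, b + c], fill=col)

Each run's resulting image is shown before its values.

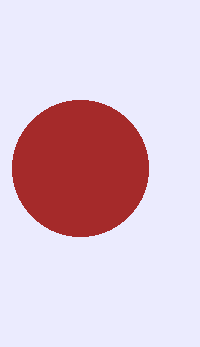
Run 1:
a = 80
b = 168
c = 68
col = 'brown'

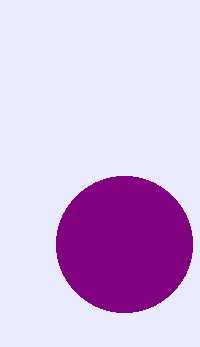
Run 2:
a = 124; b = 244; c = 68; col = 'purple'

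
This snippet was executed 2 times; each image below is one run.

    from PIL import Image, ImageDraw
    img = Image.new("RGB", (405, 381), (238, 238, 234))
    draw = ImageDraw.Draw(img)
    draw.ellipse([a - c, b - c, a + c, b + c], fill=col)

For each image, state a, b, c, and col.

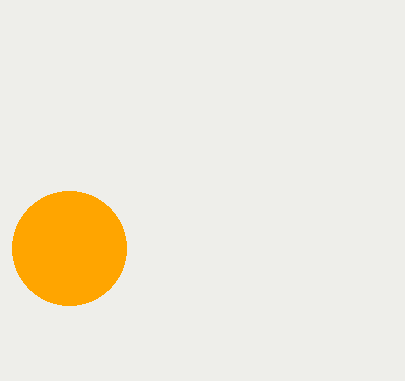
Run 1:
a = 69
b = 248
c = 57
col = 'orange'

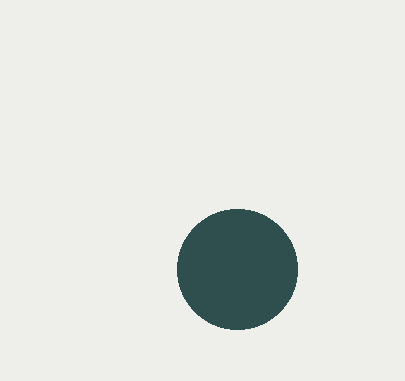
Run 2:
a = 237, b = 269, c = 60, col = 'darkslategray'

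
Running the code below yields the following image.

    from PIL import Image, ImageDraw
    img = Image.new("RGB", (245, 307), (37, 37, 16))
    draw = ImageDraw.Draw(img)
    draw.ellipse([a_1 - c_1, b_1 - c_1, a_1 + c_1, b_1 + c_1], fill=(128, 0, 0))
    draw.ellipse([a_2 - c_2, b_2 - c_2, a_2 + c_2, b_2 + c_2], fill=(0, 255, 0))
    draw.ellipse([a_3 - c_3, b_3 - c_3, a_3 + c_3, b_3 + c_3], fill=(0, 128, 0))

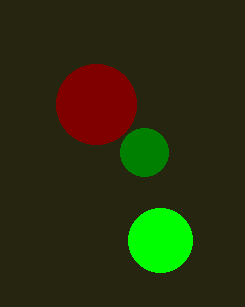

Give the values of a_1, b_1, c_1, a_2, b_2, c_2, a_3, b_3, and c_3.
a_1 = 96; b_1 = 104; c_1 = 40; a_2 = 160; b_2 = 240; c_2 = 32; a_3 = 144; b_3 = 152; c_3 = 24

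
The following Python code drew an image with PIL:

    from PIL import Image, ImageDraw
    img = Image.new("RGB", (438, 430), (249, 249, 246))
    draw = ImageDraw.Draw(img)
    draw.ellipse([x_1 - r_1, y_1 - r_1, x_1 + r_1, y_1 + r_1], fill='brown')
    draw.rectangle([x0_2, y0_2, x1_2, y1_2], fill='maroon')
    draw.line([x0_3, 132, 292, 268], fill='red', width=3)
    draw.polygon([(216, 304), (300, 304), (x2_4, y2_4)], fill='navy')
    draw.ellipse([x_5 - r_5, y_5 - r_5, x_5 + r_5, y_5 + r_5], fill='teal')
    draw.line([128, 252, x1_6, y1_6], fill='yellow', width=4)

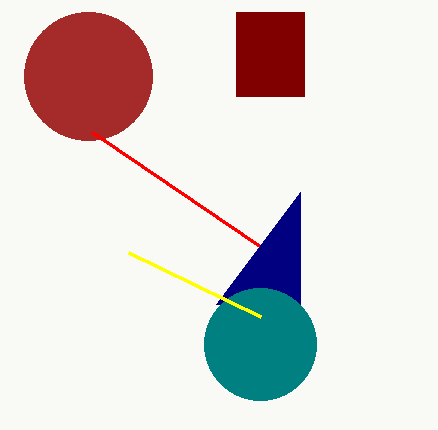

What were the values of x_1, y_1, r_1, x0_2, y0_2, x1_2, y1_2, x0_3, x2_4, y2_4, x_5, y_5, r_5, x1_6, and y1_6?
x_1 = 88; y_1 = 76; r_1 = 64; x0_2 = 236; y0_2 = 12; x1_2 = 304; y1_2 = 96; x0_3 = 92; x2_4 = 300; y2_4 = 192; x_5 = 260; y_5 = 344; r_5 = 56; x1_6 = 260; y1_6 = 316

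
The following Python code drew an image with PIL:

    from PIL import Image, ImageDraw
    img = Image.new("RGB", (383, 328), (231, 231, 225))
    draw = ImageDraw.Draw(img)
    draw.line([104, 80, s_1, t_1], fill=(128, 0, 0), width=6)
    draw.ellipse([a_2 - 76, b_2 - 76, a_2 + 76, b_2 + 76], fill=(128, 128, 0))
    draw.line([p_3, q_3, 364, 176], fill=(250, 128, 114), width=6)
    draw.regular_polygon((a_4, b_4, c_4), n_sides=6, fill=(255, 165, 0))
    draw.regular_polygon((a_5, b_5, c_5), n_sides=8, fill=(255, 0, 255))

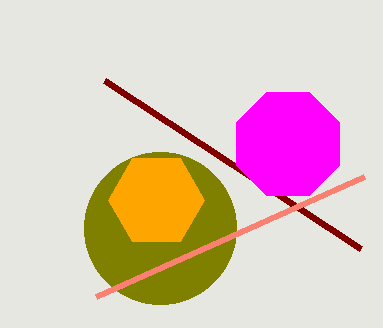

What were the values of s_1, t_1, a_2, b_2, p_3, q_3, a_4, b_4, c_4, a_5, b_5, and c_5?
s_1 = 360; t_1 = 248; a_2 = 160; b_2 = 228; p_3 = 96; q_3 = 296; a_4 = 156; b_4 = 200; c_4 = 48; a_5 = 288; b_5 = 144; c_5 = 56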